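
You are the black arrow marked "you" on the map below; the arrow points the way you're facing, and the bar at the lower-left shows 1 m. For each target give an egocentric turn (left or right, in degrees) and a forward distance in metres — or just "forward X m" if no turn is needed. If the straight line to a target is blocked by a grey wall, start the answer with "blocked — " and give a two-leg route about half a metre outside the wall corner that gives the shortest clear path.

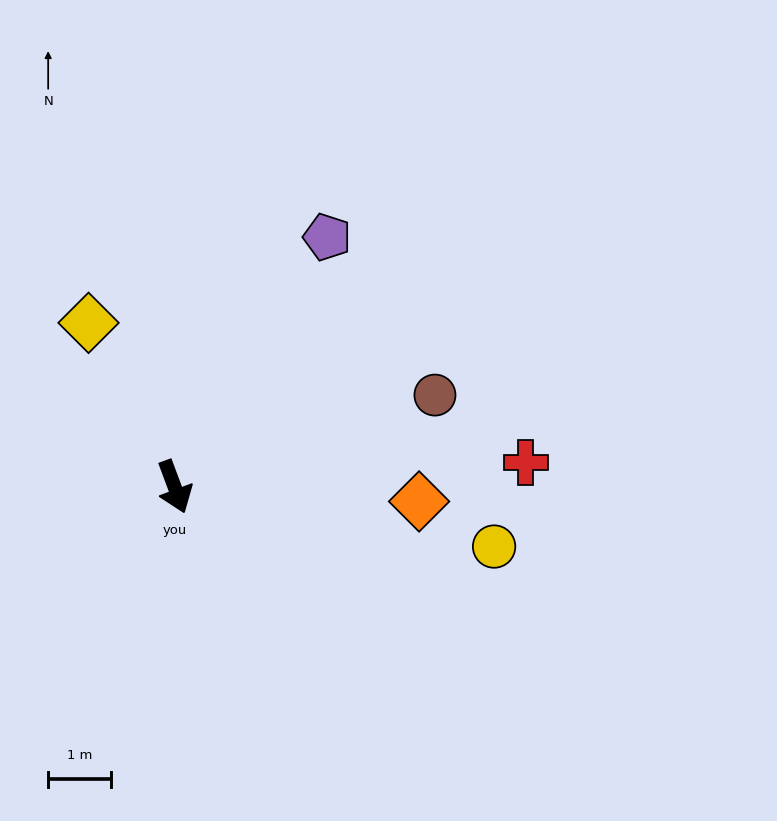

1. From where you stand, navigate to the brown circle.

turn left 89°, forward 4.4 m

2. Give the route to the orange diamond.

turn left 66°, forward 3.9 m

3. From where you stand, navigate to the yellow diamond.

turn right 173°, forward 3.0 m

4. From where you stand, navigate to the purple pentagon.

turn left 128°, forward 4.7 m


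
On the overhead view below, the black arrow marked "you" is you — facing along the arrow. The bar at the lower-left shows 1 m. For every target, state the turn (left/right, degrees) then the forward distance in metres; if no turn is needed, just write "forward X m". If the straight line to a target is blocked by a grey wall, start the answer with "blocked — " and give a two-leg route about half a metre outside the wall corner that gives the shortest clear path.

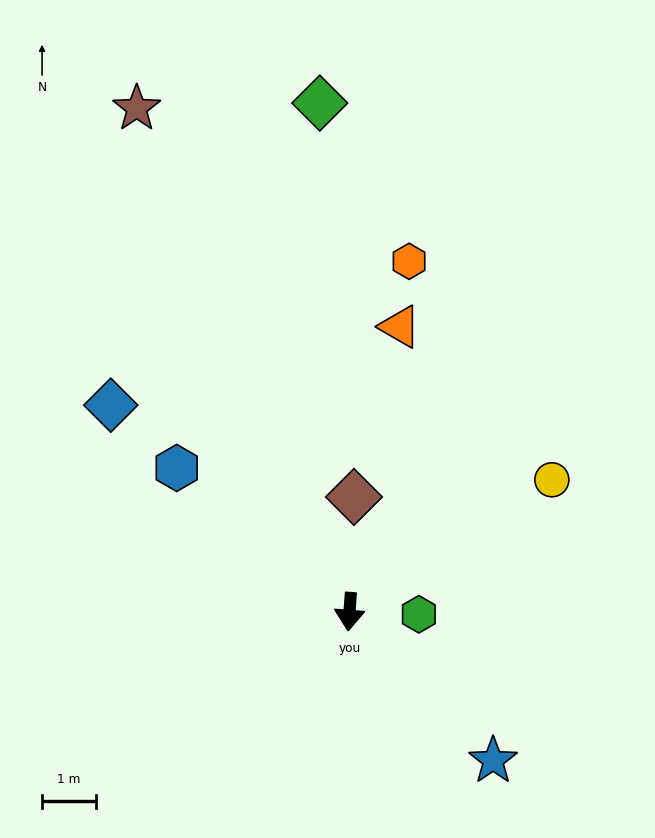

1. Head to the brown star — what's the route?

turn right 153°, forward 10.1 m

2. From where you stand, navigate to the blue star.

turn left 48°, forward 3.8 m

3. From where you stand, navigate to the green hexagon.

turn left 92°, forward 1.3 m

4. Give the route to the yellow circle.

turn left 127°, forward 4.5 m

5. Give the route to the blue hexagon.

turn right 126°, forward 4.2 m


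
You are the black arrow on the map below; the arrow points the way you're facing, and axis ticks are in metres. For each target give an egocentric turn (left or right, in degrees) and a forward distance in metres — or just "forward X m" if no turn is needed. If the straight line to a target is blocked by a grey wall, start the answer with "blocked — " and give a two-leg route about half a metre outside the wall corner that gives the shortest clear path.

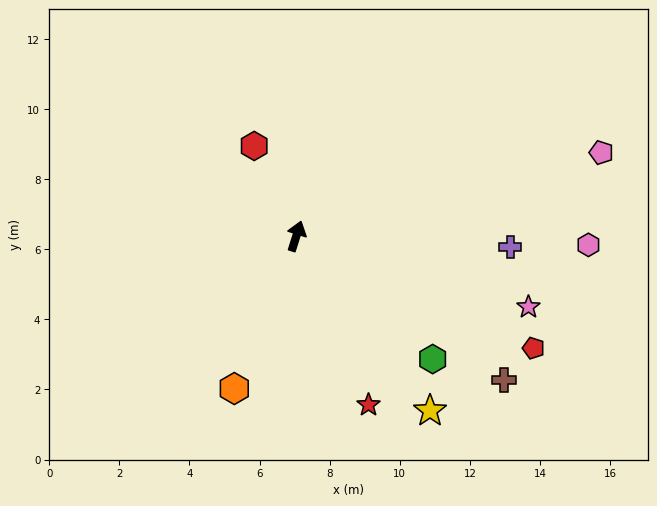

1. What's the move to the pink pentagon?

turn right 57°, forward 9.0 m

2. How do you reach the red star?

turn right 139°, forward 5.2 m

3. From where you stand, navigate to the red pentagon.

turn right 98°, forward 7.5 m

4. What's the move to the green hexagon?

turn right 115°, forward 5.2 m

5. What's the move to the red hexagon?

turn left 43°, forward 2.8 m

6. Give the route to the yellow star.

turn right 125°, forward 6.3 m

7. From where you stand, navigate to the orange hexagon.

turn left 175°, forward 4.7 m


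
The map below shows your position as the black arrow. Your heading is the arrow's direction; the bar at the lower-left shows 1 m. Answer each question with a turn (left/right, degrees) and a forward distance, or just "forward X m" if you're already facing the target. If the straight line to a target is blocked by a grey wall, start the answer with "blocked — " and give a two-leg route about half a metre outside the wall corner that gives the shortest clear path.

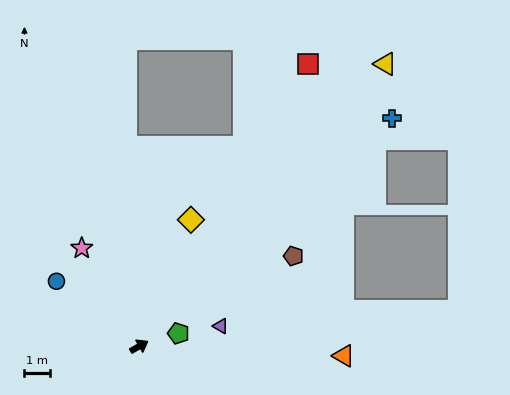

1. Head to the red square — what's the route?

turn left 29°, forward 12.9 m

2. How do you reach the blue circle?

turn left 112°, forward 4.1 m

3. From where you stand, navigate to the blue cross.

turn left 12°, forward 13.3 m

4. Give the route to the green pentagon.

turn right 12°, forward 1.6 m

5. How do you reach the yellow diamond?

turn left 38°, forward 5.4 m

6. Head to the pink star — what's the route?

turn left 91°, forward 4.5 m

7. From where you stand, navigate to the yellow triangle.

turn left 19°, forward 14.7 m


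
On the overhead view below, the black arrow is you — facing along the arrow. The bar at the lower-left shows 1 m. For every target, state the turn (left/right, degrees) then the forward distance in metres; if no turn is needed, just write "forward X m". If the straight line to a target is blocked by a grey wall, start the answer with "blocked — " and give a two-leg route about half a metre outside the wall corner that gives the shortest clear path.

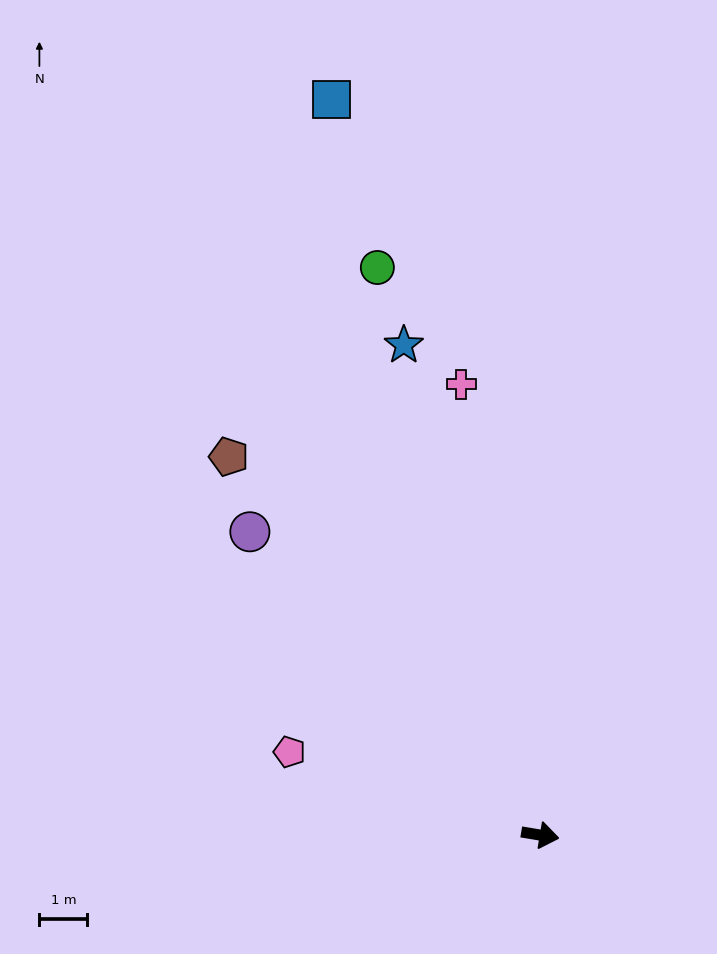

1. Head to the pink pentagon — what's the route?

turn left 171°, forward 5.5 m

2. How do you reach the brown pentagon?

turn left 139°, forward 10.2 m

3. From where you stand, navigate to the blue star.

turn left 115°, forward 10.6 m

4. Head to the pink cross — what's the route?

turn left 109°, forward 9.5 m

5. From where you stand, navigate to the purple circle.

turn left 143°, forward 8.7 m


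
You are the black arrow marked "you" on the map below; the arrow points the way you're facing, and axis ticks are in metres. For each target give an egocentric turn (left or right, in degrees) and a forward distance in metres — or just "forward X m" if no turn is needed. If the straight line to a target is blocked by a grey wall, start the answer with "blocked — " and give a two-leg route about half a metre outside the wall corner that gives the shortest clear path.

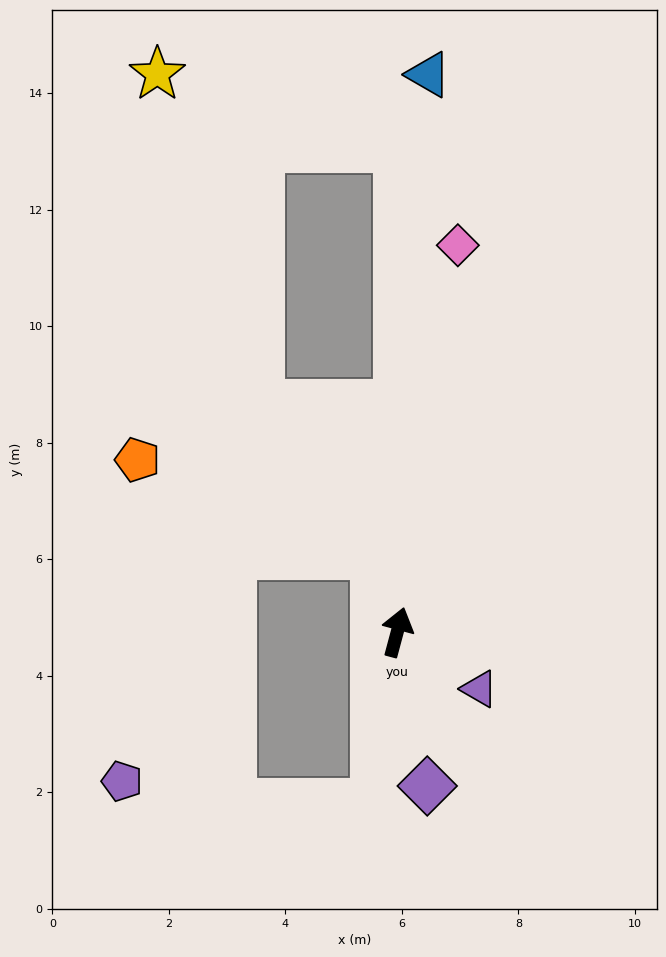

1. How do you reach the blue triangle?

turn left 12°, forward 9.6 m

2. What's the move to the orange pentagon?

blocked — turn left 31°, forward 1.4 m, then turn left 52°, forward 4.4 m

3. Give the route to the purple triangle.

turn right 110°, forward 1.7 m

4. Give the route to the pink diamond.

turn left 6°, forward 6.7 m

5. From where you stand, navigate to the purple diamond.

turn right 154°, forward 2.7 m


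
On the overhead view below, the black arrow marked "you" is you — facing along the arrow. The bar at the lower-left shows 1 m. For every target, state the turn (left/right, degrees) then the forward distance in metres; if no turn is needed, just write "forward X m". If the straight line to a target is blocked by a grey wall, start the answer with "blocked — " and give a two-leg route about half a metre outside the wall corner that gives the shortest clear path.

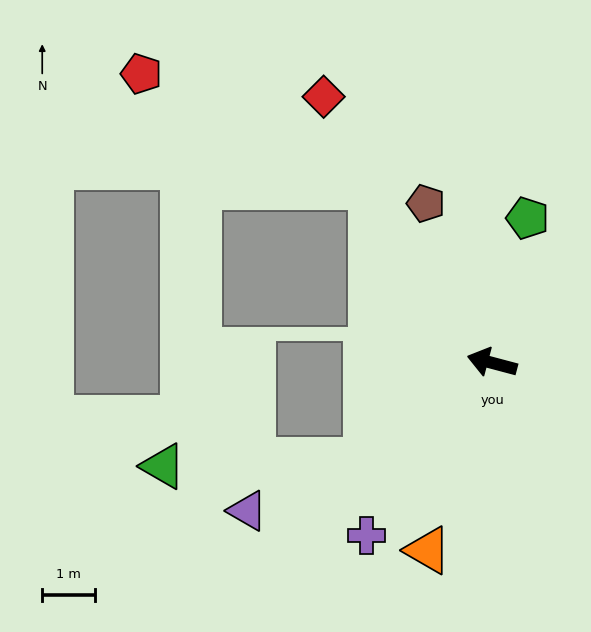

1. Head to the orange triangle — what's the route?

turn left 86°, forward 3.7 m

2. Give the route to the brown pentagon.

turn right 53°, forward 3.2 m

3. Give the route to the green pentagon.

turn right 89°, forward 2.8 m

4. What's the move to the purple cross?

turn left 69°, forward 4.0 m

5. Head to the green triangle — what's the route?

blocked — turn left 53°, forward 3.0 m, then turn right 36°, forward 3.8 m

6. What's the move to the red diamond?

turn right 43°, forward 5.9 m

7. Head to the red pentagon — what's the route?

blocked — turn right 41°, forward 4.0 m, then turn left 30°, forward 4.8 m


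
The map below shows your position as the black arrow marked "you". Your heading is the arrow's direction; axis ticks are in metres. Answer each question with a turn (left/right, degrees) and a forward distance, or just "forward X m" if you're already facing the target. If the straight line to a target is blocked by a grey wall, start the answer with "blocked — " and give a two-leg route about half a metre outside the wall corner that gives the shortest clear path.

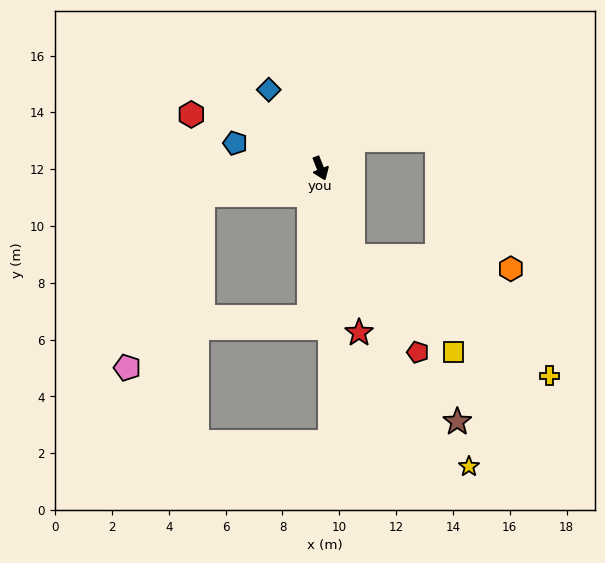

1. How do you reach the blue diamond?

turn right 168°, forward 3.3 m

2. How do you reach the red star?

turn right 9°, forward 5.9 m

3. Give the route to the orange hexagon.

blocked — forward 3.3 m, then turn left 64°, forward 5.6 m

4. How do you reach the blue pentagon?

turn right 128°, forward 3.1 m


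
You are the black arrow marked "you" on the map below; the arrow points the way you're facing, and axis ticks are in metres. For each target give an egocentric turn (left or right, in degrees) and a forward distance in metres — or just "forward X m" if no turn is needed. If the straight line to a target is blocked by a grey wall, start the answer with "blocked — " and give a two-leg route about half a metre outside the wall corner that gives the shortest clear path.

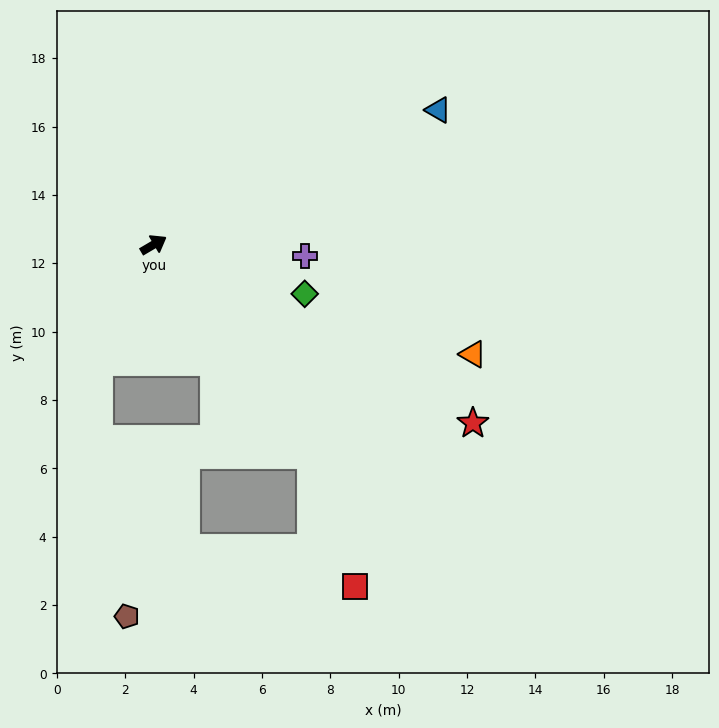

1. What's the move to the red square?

blocked — turn right 83°, forward 7.7 m, then turn right 19°, forward 4.1 m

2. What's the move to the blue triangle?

turn right 5°, forward 9.2 m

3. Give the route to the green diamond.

turn right 49°, forward 4.7 m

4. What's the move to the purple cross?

turn right 35°, forward 4.4 m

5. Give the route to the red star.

turn right 60°, forward 10.7 m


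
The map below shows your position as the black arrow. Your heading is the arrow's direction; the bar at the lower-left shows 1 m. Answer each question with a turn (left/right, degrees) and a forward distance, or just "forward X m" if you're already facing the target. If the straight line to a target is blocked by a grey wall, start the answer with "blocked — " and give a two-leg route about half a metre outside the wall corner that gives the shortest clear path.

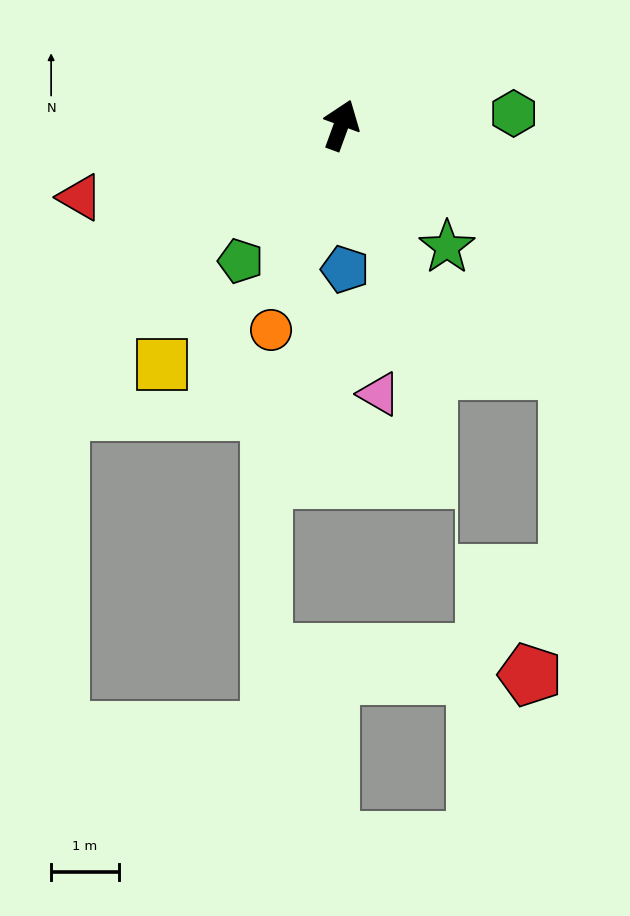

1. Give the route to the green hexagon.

turn right 66°, forward 2.5 m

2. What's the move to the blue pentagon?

turn right 158°, forward 2.1 m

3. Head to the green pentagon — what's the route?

turn left 164°, forward 2.5 m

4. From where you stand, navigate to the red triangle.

turn left 126°, forward 4.0 m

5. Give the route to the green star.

turn right 119°, forward 2.4 m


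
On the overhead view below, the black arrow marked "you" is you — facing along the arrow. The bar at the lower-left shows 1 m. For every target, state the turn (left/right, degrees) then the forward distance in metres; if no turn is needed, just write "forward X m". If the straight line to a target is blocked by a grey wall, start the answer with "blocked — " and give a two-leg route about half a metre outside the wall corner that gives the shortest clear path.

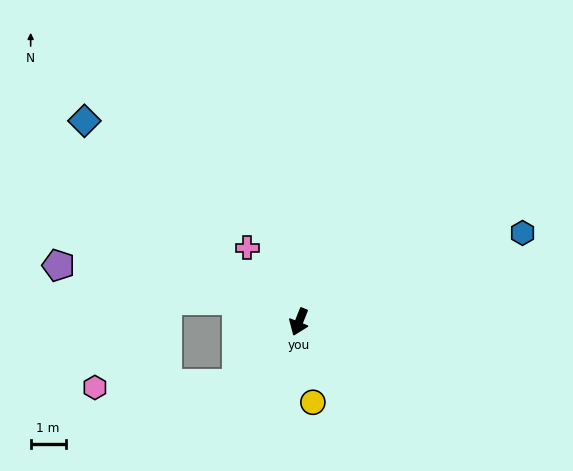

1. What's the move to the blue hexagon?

turn left 133°, forward 6.9 m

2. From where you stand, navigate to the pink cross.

turn right 123°, forward 2.6 m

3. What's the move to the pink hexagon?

blocked — turn right 23°, forward 2.5 m, then turn right 44°, forward 4.1 m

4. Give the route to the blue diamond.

turn right 111°, forward 8.4 m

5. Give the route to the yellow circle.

turn left 32°, forward 2.3 m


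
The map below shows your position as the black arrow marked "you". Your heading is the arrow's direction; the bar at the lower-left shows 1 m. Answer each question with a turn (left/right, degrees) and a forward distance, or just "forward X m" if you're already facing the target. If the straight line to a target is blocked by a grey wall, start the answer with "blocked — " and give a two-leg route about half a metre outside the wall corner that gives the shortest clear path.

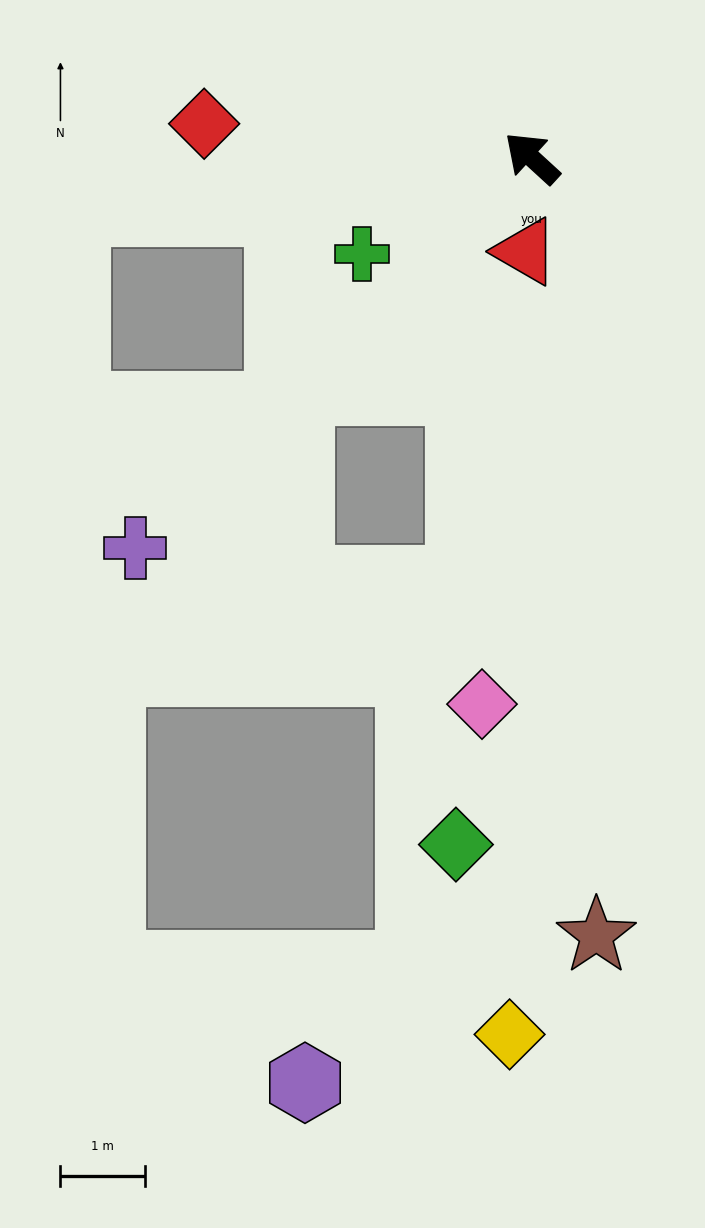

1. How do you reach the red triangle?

turn left 129°, forward 1.1 m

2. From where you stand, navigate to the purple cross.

turn left 87°, forward 6.6 m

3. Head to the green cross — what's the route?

turn left 72°, forward 2.3 m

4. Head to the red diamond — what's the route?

turn left 37°, forward 3.9 m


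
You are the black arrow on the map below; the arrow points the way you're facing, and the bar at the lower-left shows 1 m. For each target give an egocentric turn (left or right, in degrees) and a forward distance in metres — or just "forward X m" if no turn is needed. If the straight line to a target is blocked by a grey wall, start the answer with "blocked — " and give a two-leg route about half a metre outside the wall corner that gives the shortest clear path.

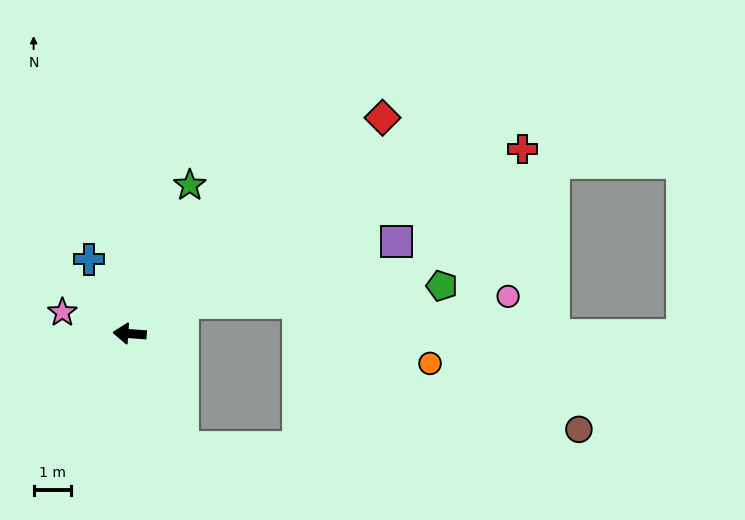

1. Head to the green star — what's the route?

turn right 108°, forward 4.3 m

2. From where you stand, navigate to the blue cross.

turn right 57°, forward 2.3 m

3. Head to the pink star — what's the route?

turn right 13°, forward 1.9 m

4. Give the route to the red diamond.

turn right 135°, forward 8.9 m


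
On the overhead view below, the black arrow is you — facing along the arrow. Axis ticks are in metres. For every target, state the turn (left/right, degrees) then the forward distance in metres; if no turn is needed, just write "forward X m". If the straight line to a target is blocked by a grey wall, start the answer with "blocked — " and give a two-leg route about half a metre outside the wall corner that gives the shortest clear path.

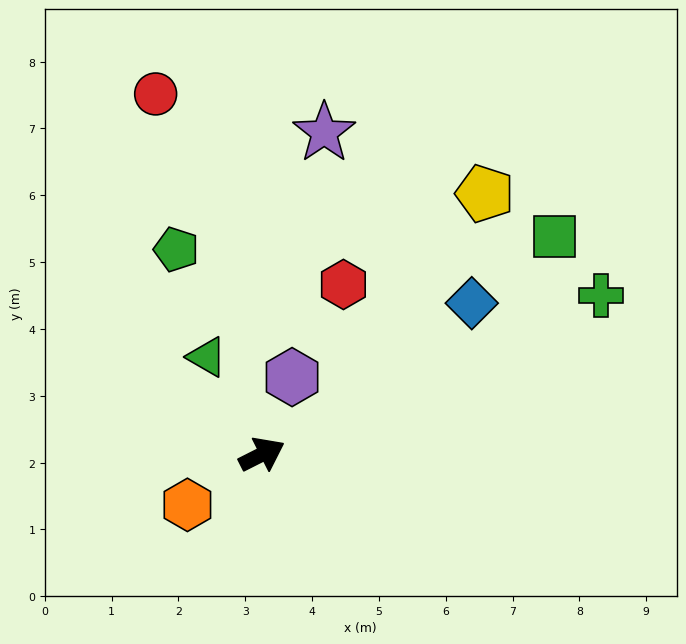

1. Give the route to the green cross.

forward 5.6 m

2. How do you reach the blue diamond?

turn left 9°, forward 3.9 m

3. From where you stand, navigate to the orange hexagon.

turn right 173°, forward 1.3 m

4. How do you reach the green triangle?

turn left 93°, forward 1.7 m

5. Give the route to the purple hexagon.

turn left 42°, forward 1.2 m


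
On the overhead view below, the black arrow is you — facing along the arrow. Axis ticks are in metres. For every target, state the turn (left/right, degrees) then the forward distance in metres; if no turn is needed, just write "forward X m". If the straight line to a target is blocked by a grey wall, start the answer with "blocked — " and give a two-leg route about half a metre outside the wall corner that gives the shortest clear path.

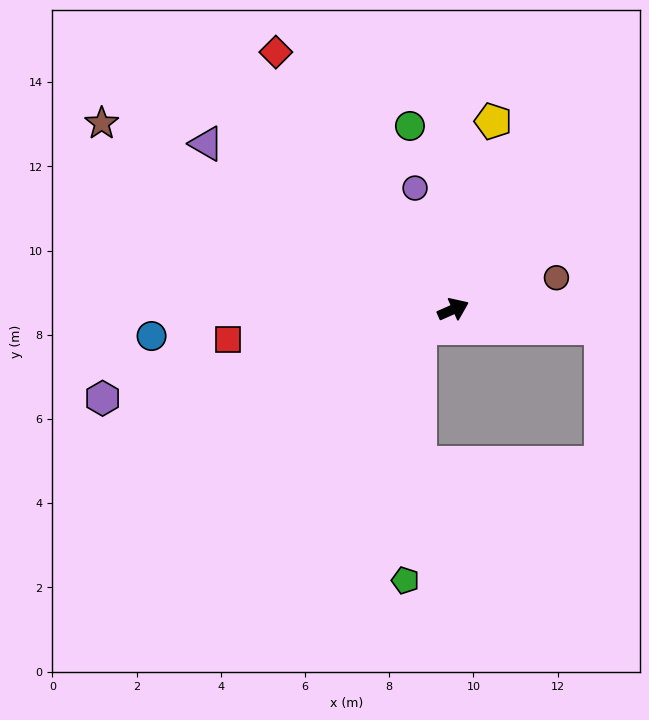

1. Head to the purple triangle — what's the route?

turn left 122°, forward 7.1 m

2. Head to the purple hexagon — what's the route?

turn left 170°, forward 8.6 m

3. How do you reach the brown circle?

turn right 7°, forward 2.6 m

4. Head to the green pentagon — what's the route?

blocked — turn right 176°, forward 0.9 m, then turn left 59°, forward 6.0 m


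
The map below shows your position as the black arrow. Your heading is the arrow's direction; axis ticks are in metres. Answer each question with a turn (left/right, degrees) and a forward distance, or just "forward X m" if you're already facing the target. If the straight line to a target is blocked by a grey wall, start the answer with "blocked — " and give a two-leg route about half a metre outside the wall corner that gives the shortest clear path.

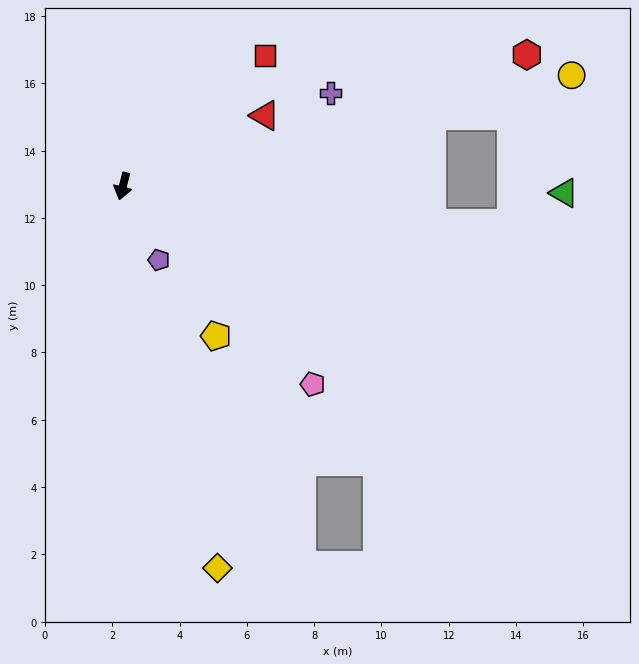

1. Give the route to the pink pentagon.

turn left 58°, forward 8.2 m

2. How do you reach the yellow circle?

turn left 118°, forward 13.7 m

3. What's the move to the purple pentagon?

turn left 40°, forward 2.4 m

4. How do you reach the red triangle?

turn left 131°, forward 4.7 m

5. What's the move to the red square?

turn left 147°, forward 5.7 m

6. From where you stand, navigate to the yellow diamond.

turn left 28°, forward 11.7 m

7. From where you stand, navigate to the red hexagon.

turn left 122°, forward 12.6 m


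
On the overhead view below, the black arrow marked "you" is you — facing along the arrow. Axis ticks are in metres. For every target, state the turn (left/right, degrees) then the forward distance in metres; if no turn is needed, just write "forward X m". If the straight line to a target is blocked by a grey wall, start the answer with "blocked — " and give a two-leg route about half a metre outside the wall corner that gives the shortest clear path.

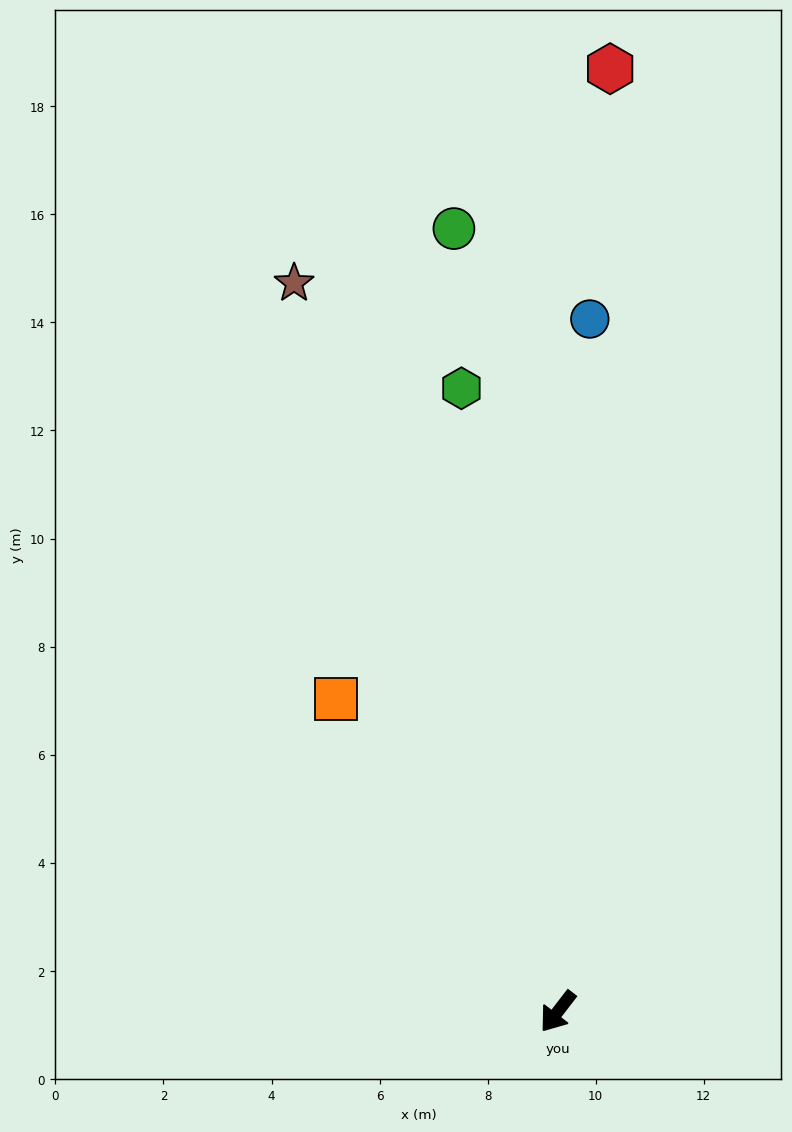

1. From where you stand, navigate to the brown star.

turn right 122°, forward 14.3 m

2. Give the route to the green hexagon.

turn right 134°, forward 11.7 m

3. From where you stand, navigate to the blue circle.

turn right 145°, forward 12.8 m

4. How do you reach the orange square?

turn right 107°, forward 7.1 m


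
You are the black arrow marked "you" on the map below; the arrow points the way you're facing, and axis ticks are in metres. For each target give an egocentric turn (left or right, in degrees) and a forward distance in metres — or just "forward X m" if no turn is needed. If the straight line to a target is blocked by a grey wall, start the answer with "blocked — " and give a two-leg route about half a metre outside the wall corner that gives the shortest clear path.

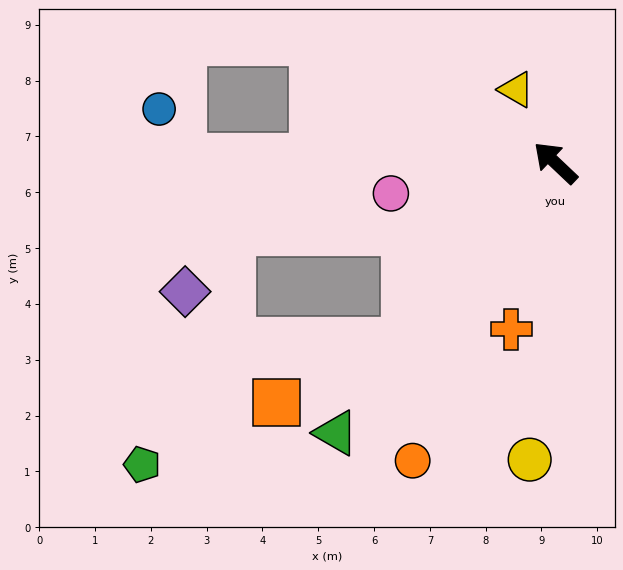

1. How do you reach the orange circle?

turn left 108°, forward 5.9 m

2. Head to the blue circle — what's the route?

blocked — turn left 43°, forward 6.7 m, then turn right 63°, forward 1.0 m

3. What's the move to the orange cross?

turn left 119°, forward 3.1 m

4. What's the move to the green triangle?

turn left 94°, forward 6.2 m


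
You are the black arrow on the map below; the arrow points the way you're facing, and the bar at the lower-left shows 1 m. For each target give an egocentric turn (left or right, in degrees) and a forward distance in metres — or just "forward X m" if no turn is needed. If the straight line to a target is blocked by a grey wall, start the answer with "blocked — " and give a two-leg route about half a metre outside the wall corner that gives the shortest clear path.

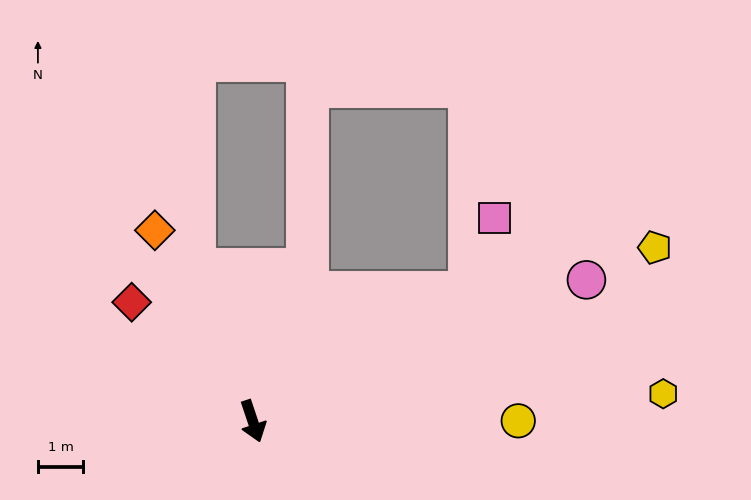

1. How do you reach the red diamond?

turn right 153°, forward 3.7 m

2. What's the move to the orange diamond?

turn right 171°, forward 4.7 m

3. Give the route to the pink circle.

turn left 94°, forward 8.0 m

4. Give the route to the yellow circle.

turn left 72°, forward 5.9 m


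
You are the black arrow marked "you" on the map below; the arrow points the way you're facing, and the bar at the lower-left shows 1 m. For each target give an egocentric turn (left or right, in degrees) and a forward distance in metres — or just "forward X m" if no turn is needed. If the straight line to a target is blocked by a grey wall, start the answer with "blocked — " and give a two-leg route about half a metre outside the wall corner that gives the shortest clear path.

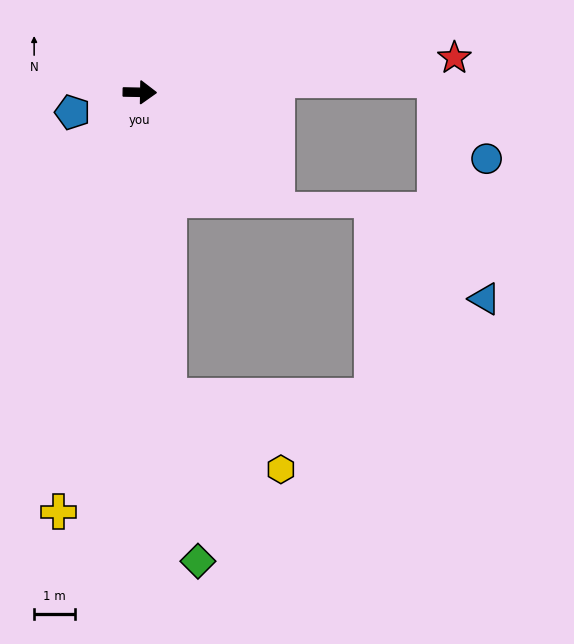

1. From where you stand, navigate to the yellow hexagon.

blocked — turn right 83°, forward 7.4 m, then turn left 50°, forward 3.2 m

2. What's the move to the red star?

turn left 7°, forward 7.7 m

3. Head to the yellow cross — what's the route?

turn right 100°, forward 10.4 m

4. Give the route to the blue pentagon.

turn right 162°, forward 1.7 m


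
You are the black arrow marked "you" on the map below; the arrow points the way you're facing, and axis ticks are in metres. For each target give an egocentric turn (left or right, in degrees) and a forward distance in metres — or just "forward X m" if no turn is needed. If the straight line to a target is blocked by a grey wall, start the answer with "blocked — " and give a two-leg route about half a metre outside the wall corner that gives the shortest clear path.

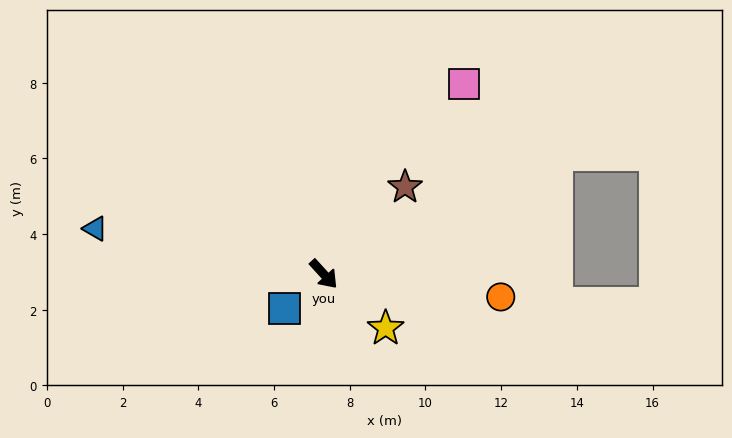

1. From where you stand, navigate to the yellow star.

turn left 7°, forward 2.2 m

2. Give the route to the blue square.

turn right 91°, forward 1.4 m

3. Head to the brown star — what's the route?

turn left 95°, forward 3.1 m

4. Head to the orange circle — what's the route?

turn left 40°, forward 4.7 m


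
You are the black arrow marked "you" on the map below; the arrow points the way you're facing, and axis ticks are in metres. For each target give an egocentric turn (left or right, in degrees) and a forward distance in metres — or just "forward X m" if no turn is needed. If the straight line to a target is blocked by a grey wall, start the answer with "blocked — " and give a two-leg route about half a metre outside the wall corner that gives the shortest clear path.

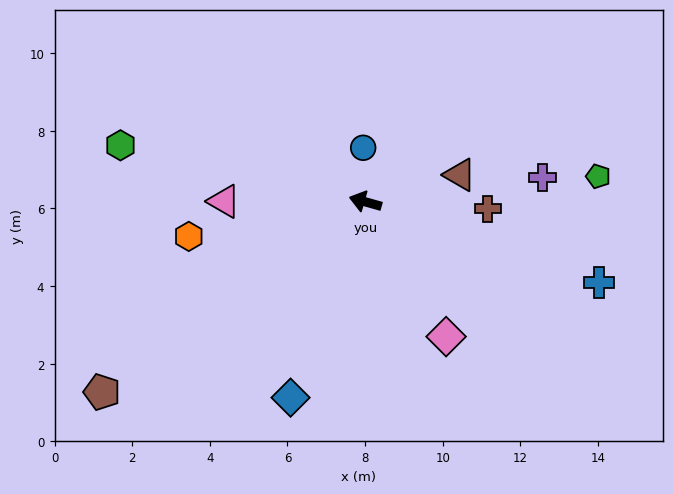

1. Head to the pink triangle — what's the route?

turn left 16°, forward 3.6 m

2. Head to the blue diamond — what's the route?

turn left 85°, forward 5.4 m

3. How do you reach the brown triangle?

turn right 148°, forward 2.5 m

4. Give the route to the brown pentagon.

turn left 52°, forward 8.4 m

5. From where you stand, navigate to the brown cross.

turn right 167°, forward 3.2 m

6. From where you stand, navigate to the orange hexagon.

turn left 27°, forward 4.6 m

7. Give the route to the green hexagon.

turn left 3°, forward 6.5 m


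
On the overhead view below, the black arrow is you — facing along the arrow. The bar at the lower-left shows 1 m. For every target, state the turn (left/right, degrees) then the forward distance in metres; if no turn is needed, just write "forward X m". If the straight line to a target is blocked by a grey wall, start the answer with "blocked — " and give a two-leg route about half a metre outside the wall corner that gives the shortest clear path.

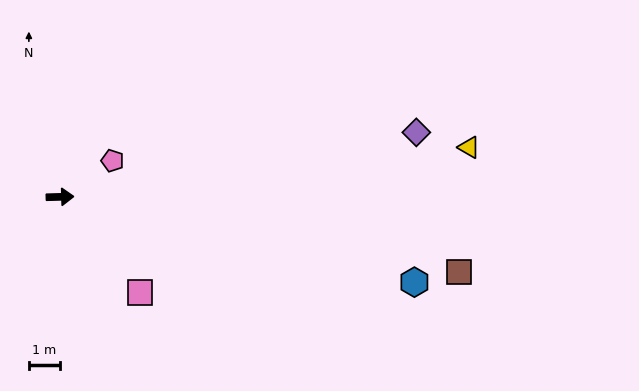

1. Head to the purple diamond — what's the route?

turn left 9°, forward 11.6 m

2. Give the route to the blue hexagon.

turn right 15°, forward 11.6 m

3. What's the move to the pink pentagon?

turn left 33°, forward 2.0 m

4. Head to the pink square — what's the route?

turn right 52°, forward 4.0 m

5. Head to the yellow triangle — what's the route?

turn left 5°, forward 13.2 m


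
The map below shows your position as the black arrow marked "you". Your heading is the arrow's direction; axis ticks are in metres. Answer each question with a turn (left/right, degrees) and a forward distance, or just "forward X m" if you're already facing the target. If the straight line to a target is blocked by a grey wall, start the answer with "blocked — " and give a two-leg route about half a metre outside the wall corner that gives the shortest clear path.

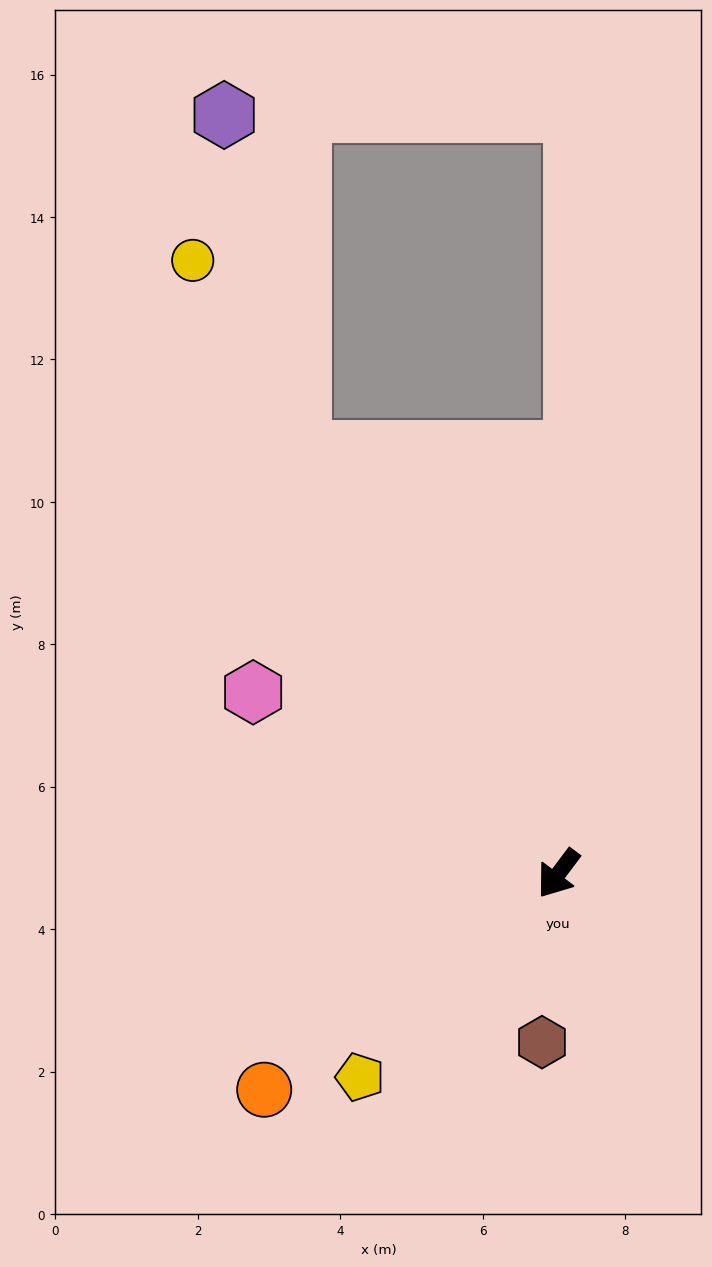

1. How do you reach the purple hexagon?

blocked — turn right 112°, forward 6.9 m, then turn right 18°, forward 4.8 m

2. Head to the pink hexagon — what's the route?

turn right 84°, forward 5.0 m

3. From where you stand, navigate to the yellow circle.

turn right 112°, forward 10.0 m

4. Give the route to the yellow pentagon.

turn right 7°, forward 4.0 m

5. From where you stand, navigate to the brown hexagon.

turn left 31°, forward 2.4 m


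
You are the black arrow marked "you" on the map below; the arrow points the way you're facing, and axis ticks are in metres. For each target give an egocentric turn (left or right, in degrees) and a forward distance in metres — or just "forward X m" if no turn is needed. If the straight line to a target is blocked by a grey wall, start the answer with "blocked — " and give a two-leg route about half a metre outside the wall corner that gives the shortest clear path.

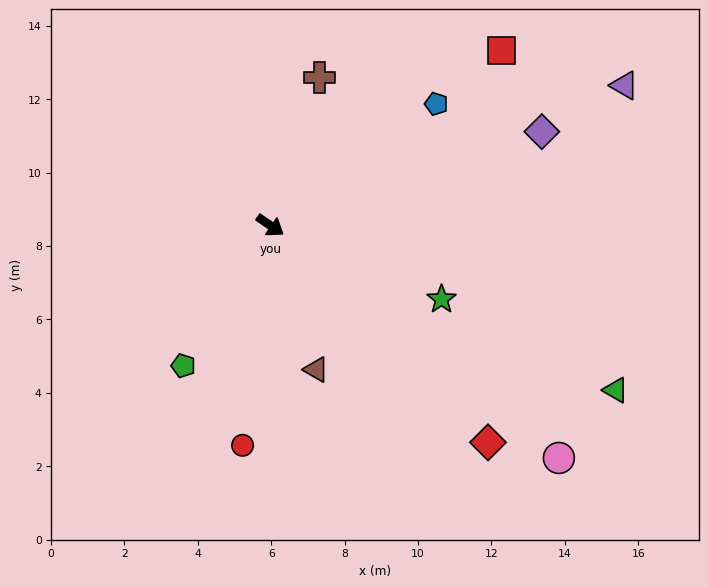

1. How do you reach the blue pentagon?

turn left 70°, forward 5.6 m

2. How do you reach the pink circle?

turn right 5°, forward 10.1 m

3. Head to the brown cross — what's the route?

turn left 106°, forward 4.2 m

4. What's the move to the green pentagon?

turn right 88°, forward 4.5 m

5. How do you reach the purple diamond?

turn left 53°, forward 7.8 m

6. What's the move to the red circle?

turn right 63°, forward 6.0 m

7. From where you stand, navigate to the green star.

turn left 11°, forward 5.1 m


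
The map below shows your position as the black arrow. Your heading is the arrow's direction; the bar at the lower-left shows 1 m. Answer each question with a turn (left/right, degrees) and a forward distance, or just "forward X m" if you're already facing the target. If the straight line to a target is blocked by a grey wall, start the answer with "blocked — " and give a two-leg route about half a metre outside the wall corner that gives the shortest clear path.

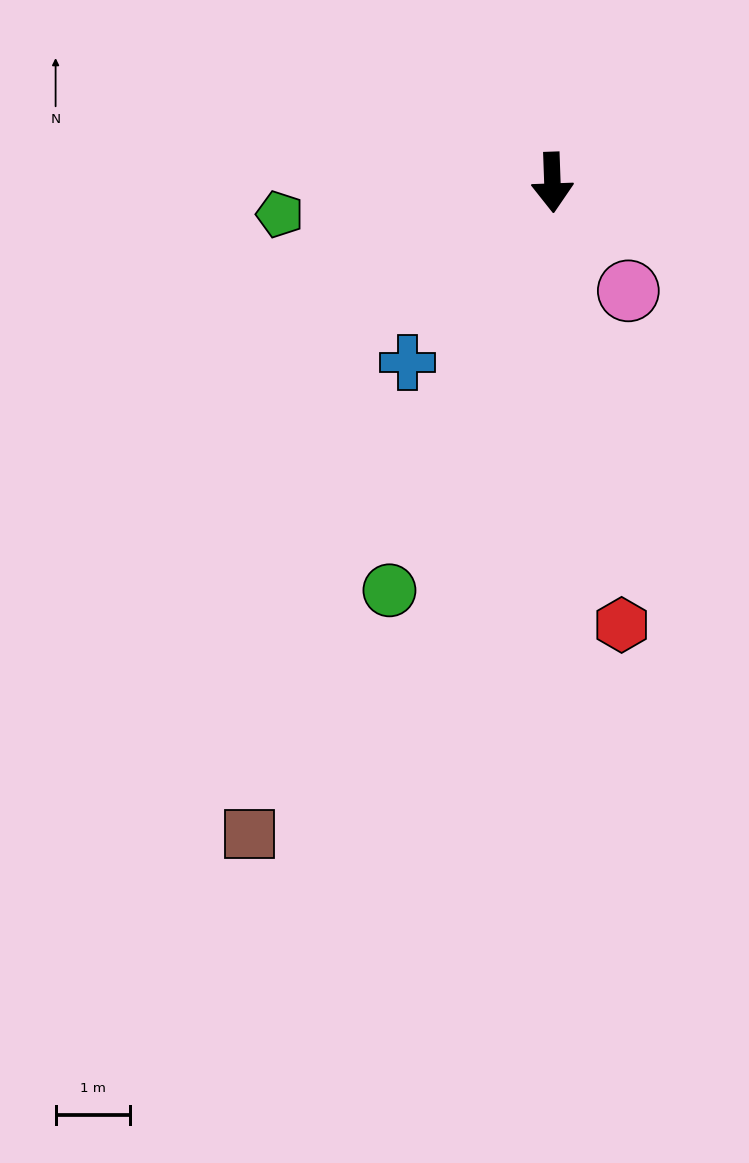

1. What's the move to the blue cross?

turn right 41°, forward 3.1 m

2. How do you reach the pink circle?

turn left 33°, forward 1.8 m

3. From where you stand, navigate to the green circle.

turn right 24°, forward 5.9 m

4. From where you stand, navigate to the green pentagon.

turn right 85°, forward 3.7 m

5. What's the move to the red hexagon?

turn left 7°, forward 6.0 m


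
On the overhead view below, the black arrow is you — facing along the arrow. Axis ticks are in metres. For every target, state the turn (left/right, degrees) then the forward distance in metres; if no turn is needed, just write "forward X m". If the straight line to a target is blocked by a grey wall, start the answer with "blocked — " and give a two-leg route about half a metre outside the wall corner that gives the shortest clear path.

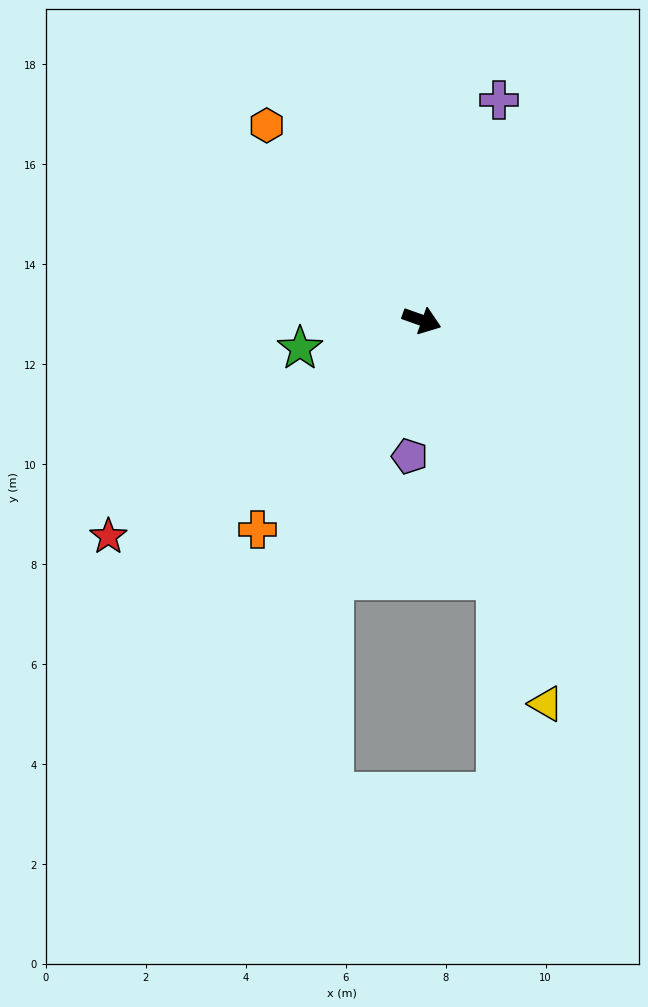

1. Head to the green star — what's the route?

turn right 147°, forward 2.5 m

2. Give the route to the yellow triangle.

turn right 53°, forward 8.1 m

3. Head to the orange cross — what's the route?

turn right 109°, forward 5.3 m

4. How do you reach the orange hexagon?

turn left 148°, forward 5.0 m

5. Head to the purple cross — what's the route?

turn left 90°, forward 4.7 m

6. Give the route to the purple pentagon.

turn right 76°, forward 2.7 m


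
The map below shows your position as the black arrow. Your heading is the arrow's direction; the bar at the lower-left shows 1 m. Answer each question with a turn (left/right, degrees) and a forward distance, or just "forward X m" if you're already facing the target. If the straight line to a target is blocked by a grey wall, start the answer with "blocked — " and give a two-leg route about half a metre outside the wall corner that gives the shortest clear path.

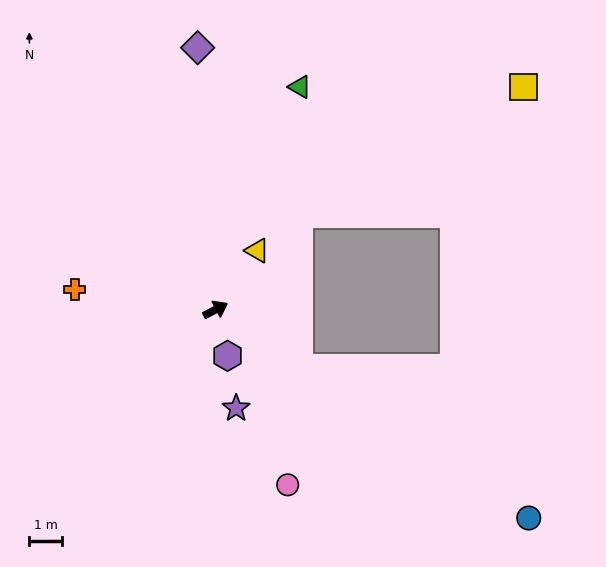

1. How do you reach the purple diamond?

turn left 66°, forward 8.1 m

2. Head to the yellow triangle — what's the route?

turn left 27°, forward 2.2 m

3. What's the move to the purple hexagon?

turn right 103°, forward 1.5 m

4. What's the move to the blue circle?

turn right 61°, forward 11.6 m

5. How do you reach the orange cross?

turn left 144°, forward 4.4 m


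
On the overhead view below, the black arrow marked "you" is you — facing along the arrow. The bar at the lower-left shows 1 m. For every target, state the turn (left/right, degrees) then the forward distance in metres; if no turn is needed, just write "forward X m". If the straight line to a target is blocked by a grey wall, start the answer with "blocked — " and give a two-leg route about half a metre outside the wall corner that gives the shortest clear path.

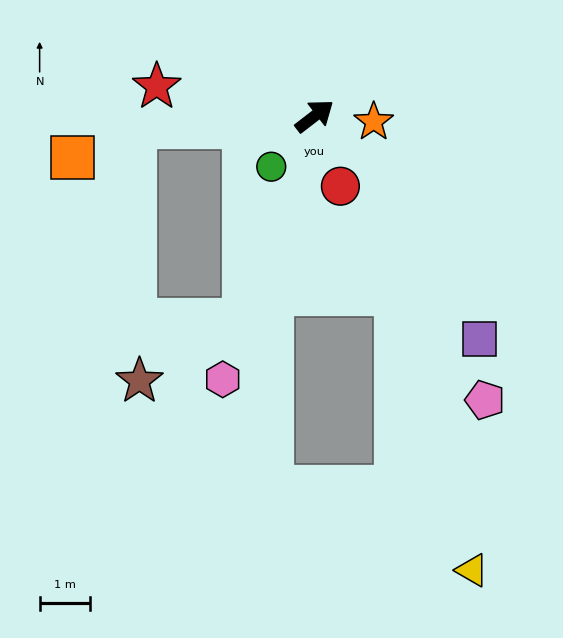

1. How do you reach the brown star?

blocked — turn right 147°, forward 4.2 m, then turn right 40°, forward 2.4 m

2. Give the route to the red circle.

turn right 107°, forward 1.5 m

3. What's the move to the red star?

turn left 132°, forward 3.2 m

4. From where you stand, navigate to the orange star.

turn right 43°, forward 1.2 m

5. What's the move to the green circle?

turn right 168°, forward 1.3 m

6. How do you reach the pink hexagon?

turn right 147°, forward 5.5 m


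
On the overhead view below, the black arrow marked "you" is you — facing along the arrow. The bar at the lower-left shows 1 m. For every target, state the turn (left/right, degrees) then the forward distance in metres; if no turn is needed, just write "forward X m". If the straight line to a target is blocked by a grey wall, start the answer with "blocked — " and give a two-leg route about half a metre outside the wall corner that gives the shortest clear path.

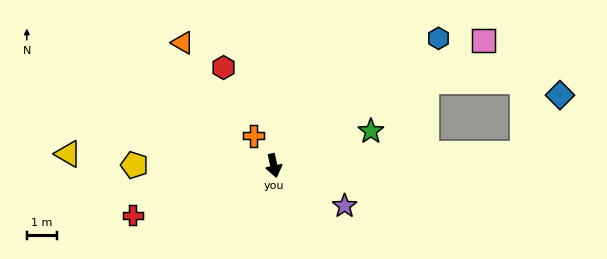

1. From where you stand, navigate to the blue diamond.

blocked — turn left 80°, forward 8.3 m, then turn left 55°, forward 2.3 m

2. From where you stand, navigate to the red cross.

turn right 83°, forward 5.0 m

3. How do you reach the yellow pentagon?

turn right 103°, forward 4.7 m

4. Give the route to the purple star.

turn left 48°, forward 2.7 m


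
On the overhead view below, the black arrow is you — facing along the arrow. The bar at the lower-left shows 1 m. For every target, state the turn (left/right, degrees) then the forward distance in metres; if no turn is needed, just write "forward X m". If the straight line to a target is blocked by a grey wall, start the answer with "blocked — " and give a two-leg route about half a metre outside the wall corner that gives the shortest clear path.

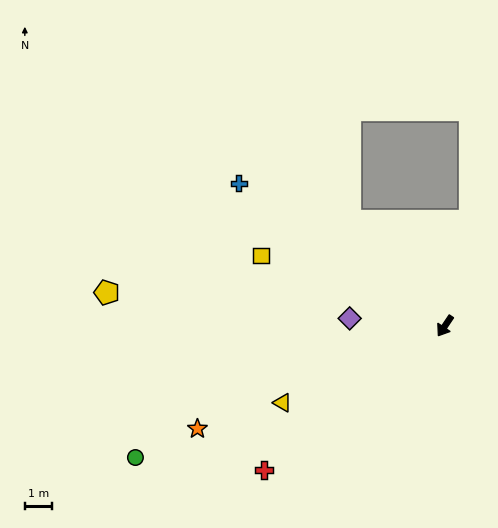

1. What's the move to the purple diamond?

turn right 61°, forward 3.6 m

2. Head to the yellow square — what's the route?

turn right 77°, forward 7.4 m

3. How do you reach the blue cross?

turn right 91°, forward 9.4 m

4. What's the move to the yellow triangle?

turn right 31°, forward 6.7 m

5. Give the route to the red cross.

turn right 18°, forward 8.7 m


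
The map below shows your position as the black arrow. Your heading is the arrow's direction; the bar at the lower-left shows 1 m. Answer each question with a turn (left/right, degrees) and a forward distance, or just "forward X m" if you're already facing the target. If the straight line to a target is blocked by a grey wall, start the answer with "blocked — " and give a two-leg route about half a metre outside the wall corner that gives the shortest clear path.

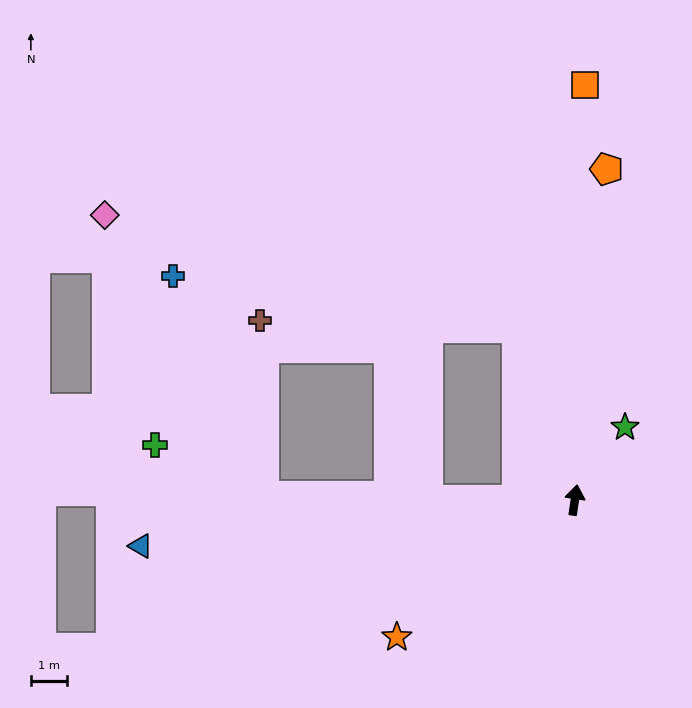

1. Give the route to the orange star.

turn left 136°, forward 6.2 m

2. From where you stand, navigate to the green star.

turn right 26°, forward 2.4 m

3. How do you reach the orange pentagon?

turn left 3°, forward 9.2 m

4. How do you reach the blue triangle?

turn left 104°, forward 12.1 m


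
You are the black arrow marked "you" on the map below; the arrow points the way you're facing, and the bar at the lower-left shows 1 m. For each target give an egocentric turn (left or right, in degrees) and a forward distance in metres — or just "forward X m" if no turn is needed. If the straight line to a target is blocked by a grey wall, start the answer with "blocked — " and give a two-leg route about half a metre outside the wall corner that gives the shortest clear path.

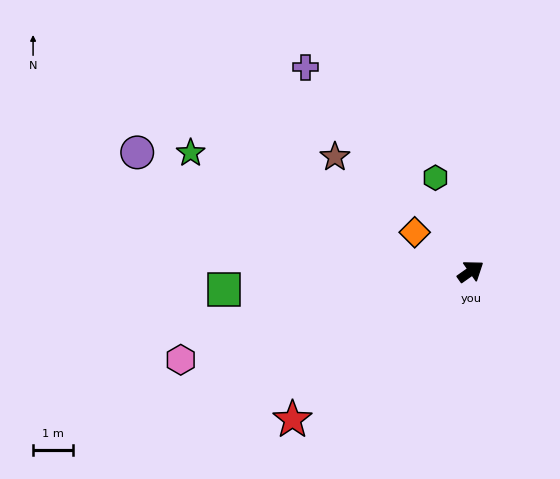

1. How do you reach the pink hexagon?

turn left 162°, forward 7.6 m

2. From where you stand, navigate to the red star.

turn right 176°, forward 5.8 m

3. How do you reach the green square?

turn left 149°, forward 6.2 m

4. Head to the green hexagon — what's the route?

turn left 75°, forward 2.5 m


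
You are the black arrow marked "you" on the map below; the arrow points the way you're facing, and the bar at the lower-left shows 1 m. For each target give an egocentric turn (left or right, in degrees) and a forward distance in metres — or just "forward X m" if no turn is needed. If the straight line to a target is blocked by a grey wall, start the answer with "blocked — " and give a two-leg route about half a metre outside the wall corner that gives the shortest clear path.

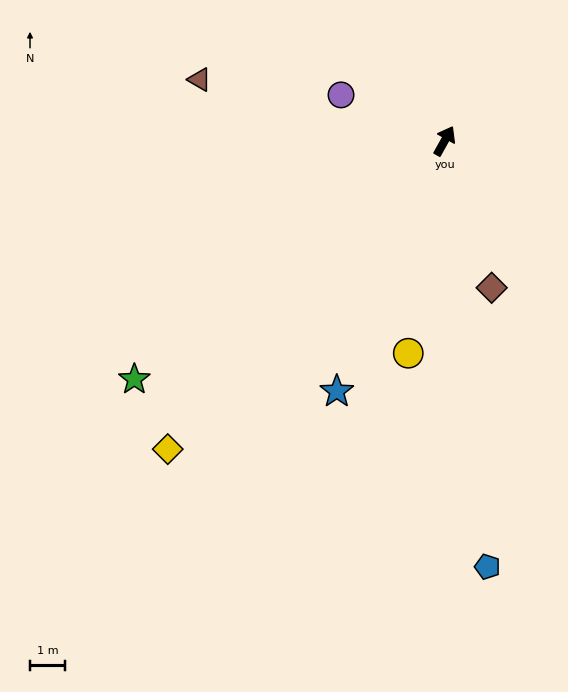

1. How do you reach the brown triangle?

turn left 105°, forward 7.2 m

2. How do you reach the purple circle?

turn left 95°, forward 3.2 m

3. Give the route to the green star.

turn left 157°, forward 11.2 m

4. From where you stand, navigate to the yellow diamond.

turn left 167°, forward 11.8 m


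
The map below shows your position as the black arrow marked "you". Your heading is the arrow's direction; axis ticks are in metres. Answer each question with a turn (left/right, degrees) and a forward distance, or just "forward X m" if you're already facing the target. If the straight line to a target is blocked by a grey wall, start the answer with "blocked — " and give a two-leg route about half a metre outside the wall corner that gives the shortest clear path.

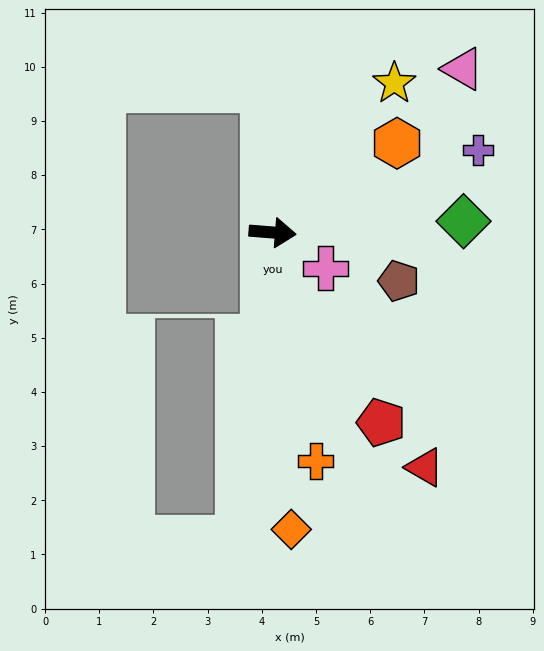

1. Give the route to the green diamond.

turn left 8°, forward 3.5 m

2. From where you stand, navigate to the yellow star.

turn left 55°, forward 3.6 m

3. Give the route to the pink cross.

turn right 30°, forward 1.2 m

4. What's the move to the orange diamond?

turn right 82°, forward 5.5 m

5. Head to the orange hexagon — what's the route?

turn left 40°, forward 2.8 m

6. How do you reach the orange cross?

turn right 75°, forward 4.3 m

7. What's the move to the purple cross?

turn left 27°, forward 4.1 m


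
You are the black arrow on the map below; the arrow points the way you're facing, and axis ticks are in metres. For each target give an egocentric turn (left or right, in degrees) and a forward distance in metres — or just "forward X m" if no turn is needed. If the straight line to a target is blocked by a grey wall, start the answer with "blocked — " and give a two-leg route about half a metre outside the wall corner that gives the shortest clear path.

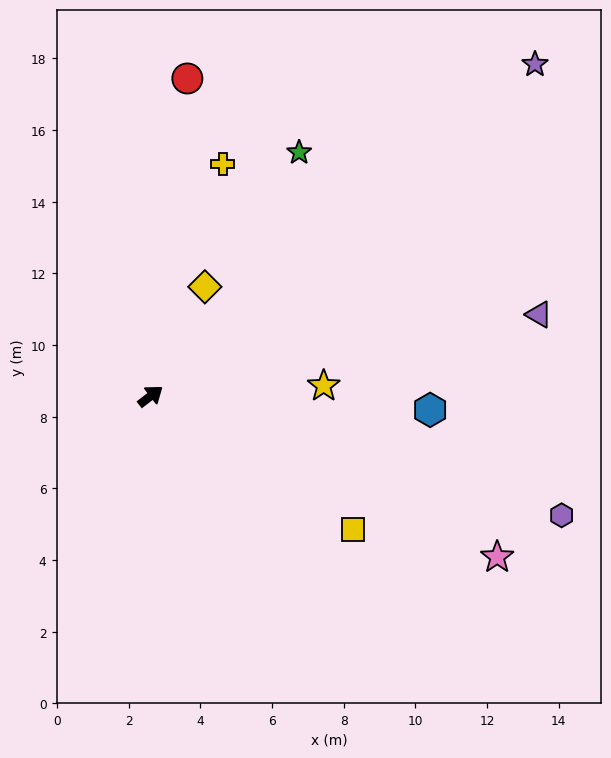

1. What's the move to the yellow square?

turn right 71°, forward 6.8 m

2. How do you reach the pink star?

turn right 63°, forward 10.7 m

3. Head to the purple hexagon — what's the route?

turn right 54°, forward 11.9 m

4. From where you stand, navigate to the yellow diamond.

turn left 26°, forward 3.4 m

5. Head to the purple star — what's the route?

turn left 3°, forward 14.2 m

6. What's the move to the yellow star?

turn right 34°, forward 4.8 m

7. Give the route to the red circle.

turn left 46°, forward 8.9 m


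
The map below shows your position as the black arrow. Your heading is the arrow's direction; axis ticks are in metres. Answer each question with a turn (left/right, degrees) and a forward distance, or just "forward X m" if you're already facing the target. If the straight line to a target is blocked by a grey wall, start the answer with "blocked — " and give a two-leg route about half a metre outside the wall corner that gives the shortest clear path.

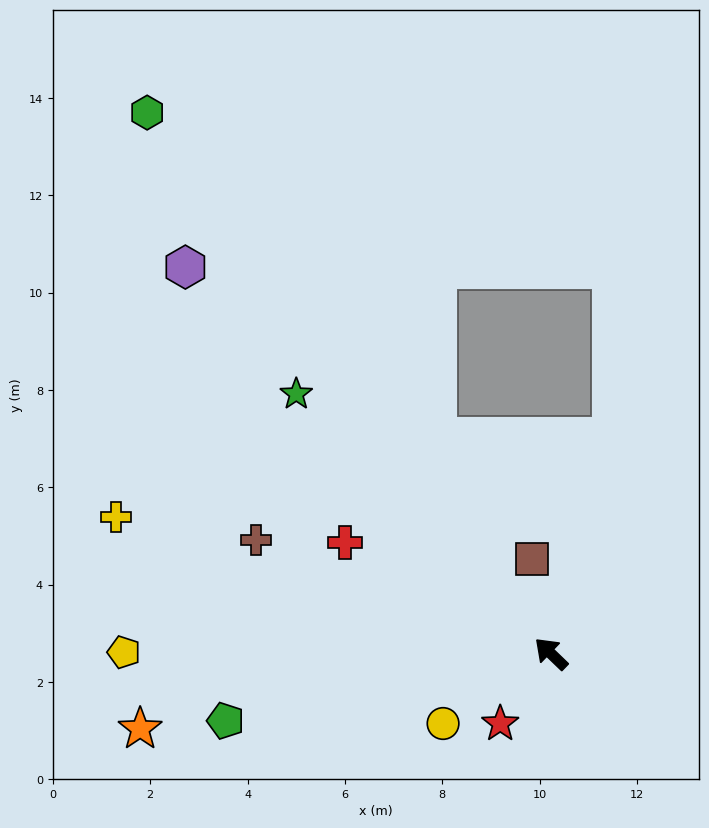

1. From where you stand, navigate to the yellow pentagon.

turn left 44°, forward 8.8 m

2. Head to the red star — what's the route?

turn left 98°, forward 1.8 m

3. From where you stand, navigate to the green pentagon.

turn left 56°, forward 6.8 m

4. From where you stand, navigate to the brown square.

turn right 35°, forward 2.0 m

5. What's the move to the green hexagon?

turn right 9°, forward 13.9 m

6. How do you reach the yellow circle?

turn left 77°, forward 2.6 m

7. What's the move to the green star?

forward 7.5 m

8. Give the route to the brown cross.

turn left 23°, forward 6.5 m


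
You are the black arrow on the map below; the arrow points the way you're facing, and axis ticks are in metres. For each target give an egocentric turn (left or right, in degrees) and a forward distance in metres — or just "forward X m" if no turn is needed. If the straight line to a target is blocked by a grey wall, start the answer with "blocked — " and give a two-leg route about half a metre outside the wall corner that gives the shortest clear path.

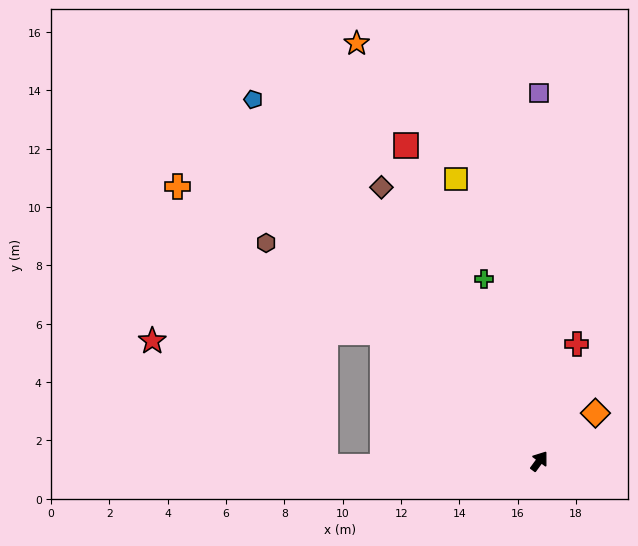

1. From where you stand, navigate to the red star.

blocked — turn left 128°, forward 7.3 m, then turn right 38°, forward 7.3 m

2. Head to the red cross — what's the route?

turn left 19°, forward 4.2 m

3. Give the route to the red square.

turn left 59°, forward 11.7 m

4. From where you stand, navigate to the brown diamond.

turn left 66°, forward 10.8 m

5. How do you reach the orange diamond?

turn right 13°, forward 2.5 m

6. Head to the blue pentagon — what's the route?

turn left 75°, forward 15.8 m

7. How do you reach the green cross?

turn left 53°, forward 6.5 m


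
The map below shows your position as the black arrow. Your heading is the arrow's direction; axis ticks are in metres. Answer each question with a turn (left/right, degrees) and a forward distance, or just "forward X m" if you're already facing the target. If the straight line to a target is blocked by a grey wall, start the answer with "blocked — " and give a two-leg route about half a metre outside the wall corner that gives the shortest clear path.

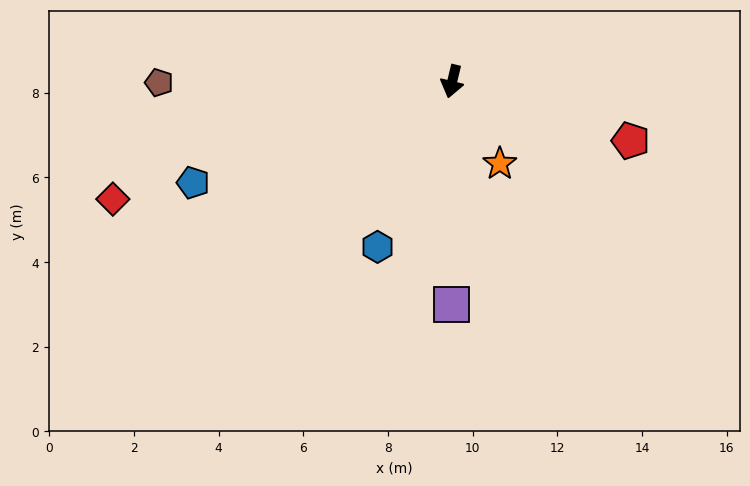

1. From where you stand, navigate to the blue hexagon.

turn right 11°, forward 4.3 m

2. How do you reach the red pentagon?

turn left 85°, forward 4.4 m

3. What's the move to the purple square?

turn left 13°, forward 5.3 m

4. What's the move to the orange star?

turn left 44°, forward 2.2 m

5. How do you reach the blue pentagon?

turn right 55°, forward 6.6 m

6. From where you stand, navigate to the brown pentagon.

turn right 76°, forward 6.9 m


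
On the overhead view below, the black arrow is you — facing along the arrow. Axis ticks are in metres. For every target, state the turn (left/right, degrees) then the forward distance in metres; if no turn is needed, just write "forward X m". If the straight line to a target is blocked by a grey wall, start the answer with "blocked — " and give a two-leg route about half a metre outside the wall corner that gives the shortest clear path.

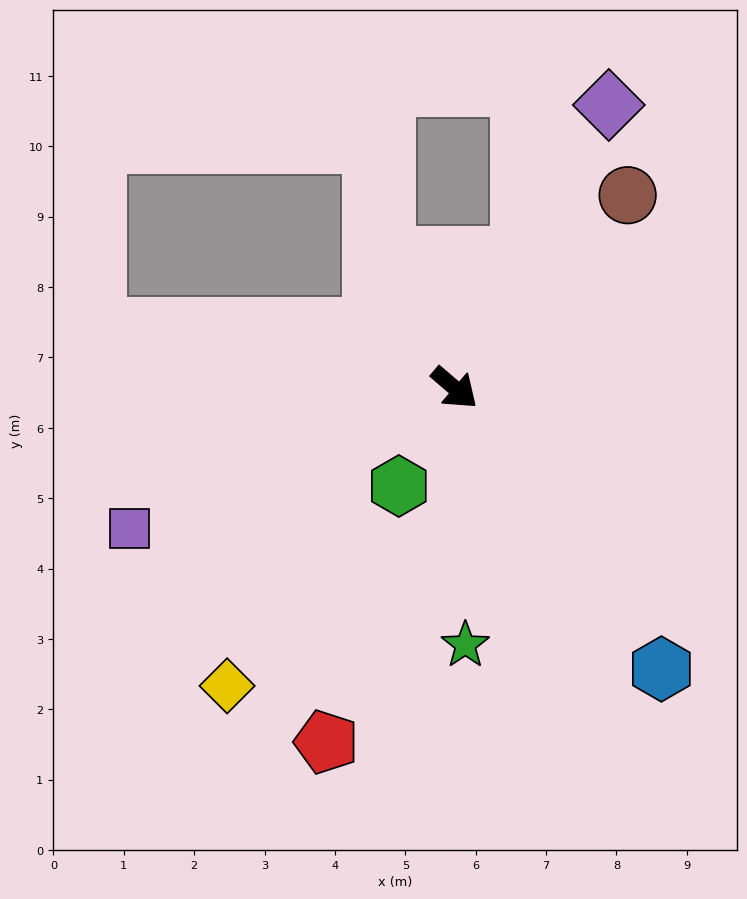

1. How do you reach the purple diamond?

turn left 102°, forward 4.6 m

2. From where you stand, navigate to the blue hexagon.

turn right 13°, forward 5.0 m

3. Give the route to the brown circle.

turn left 89°, forward 3.7 m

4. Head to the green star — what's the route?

turn right 47°, forward 3.7 m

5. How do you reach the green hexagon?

turn right 79°, forward 1.6 m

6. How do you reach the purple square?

turn right 116°, forward 5.0 m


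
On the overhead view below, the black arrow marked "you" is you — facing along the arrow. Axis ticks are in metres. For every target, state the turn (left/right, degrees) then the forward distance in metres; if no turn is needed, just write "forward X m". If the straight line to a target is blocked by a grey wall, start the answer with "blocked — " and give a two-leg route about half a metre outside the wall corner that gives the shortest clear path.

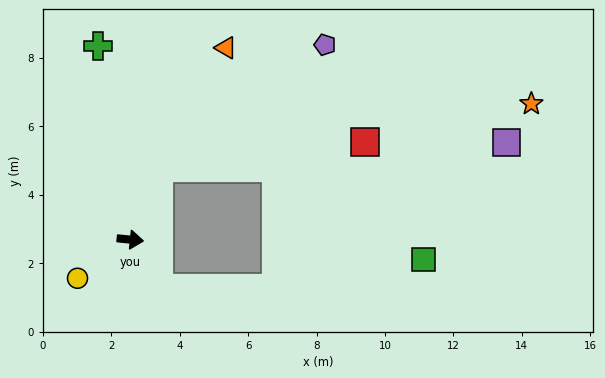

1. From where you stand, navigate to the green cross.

turn left 105°, forward 5.7 m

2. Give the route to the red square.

blocked — turn left 75°, forward 2.3 m, then turn right 62°, forward 6.1 m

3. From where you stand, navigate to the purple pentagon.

blocked — turn left 75°, forward 2.3 m, then turn right 33°, forward 6.1 m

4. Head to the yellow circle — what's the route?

turn right 138°, forward 1.9 m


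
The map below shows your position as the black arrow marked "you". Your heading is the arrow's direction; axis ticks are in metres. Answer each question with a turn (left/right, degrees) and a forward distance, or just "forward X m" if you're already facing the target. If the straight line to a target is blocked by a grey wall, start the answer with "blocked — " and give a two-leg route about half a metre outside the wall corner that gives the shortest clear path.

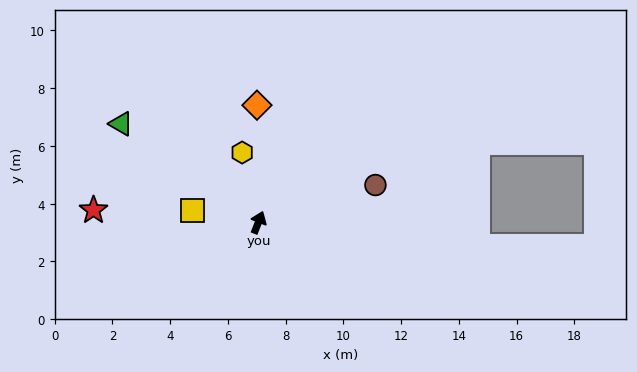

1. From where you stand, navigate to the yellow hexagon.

turn left 35°, forward 2.5 m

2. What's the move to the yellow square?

turn left 101°, forward 2.3 m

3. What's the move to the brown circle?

turn right 51°, forward 4.3 m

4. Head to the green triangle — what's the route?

turn left 76°, forward 5.9 m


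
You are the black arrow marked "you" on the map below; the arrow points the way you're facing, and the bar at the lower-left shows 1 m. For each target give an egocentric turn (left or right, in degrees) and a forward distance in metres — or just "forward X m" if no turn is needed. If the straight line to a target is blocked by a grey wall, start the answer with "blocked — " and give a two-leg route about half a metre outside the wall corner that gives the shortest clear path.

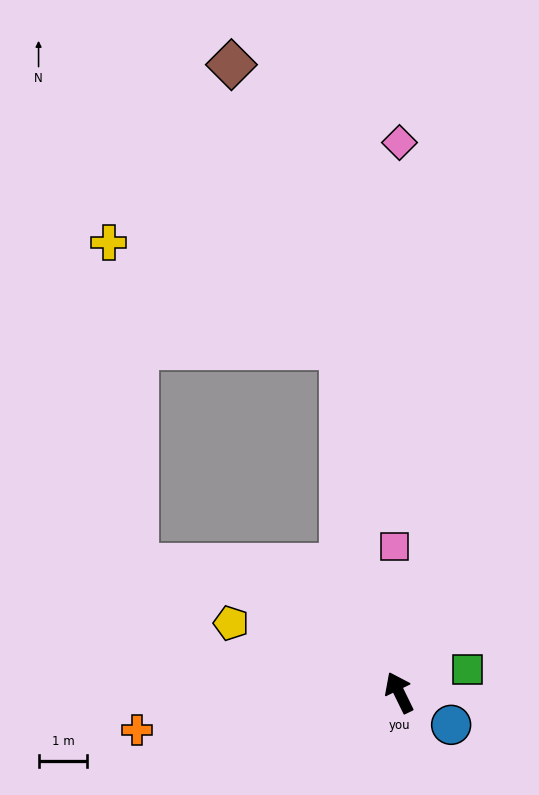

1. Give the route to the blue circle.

turn right 148°, forward 1.3 m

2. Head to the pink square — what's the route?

turn right 24°, forward 3.0 m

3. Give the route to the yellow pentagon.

turn left 42°, forward 3.7 m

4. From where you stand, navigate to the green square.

turn right 97°, forward 1.5 m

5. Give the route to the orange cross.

turn left 72°, forward 5.4 m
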